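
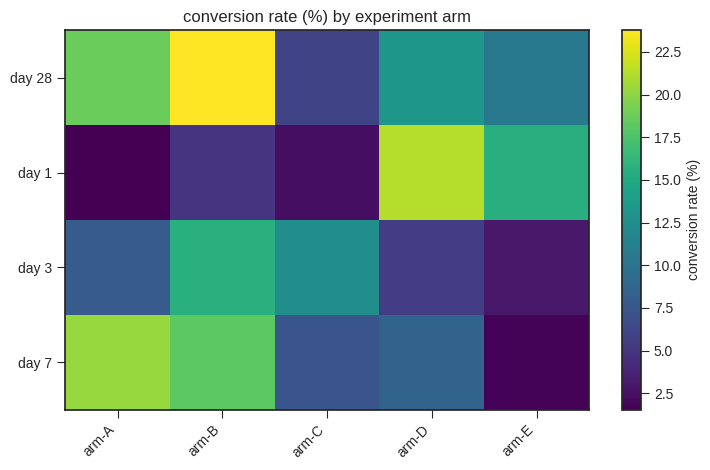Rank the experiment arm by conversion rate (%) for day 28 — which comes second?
Top 3 for day 28: arm-B ≈ 24, arm-A ≈ 18, arm-D ≈ 14.

arm-A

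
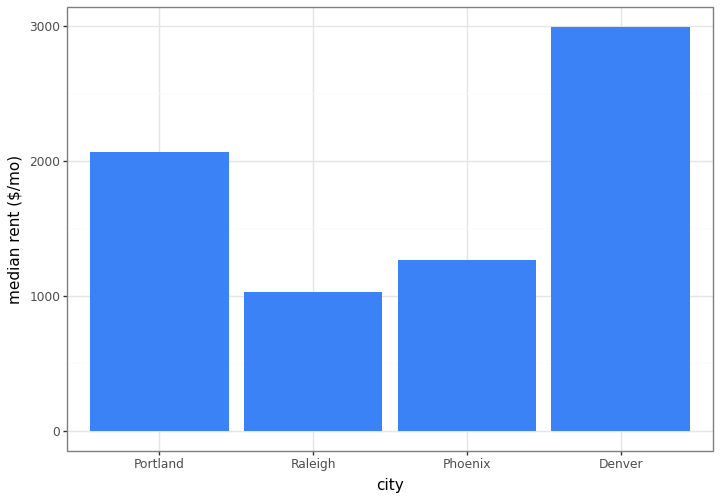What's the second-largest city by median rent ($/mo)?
Top 3: Denver ≈ 3000, Portland ≈ 2000, Phoenix ≈ 1500.

Portland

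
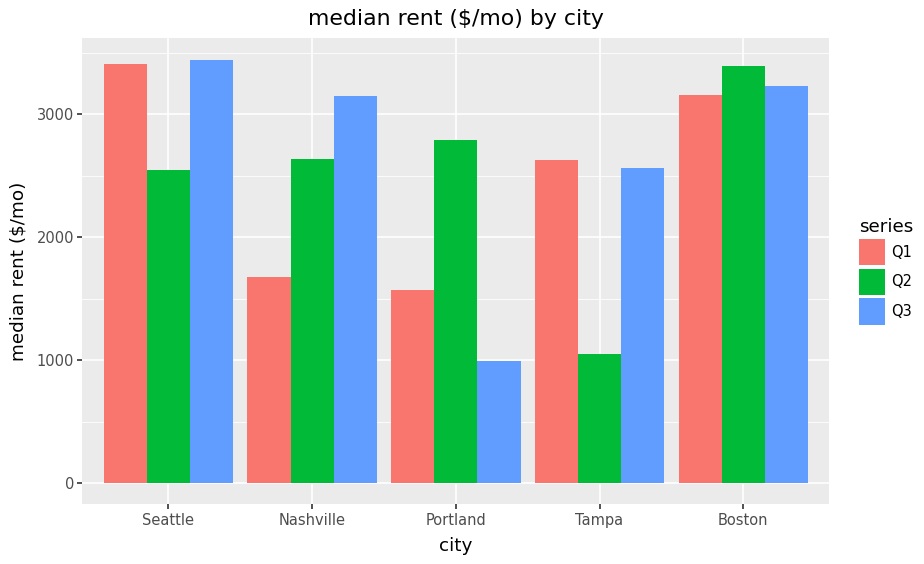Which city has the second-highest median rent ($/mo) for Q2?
Top 3 for Q2: Boston ≈ 3500, Portland ≈ 3000, Nashville ≈ 2500.

Portland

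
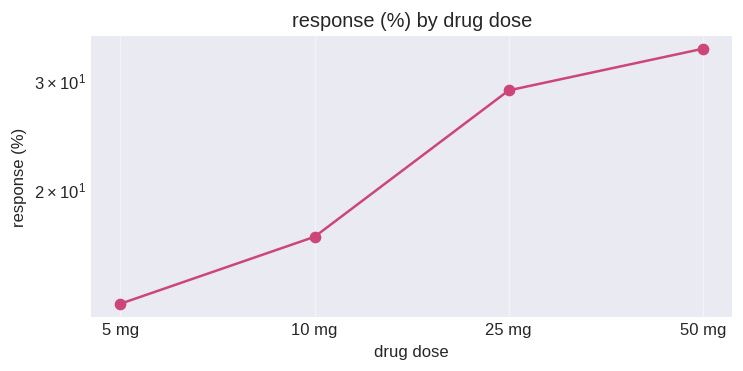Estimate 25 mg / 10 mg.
≈ 1.75×

25 mg ≈ 28, 10 mg ≈ 16; 28/16 ≈ 1.75.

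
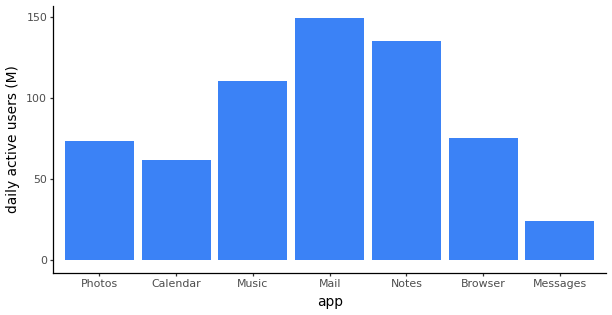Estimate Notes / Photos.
≈ 1.75×

Notes ≈ 140, Photos ≈ 80; 140/80 ≈ 1.75.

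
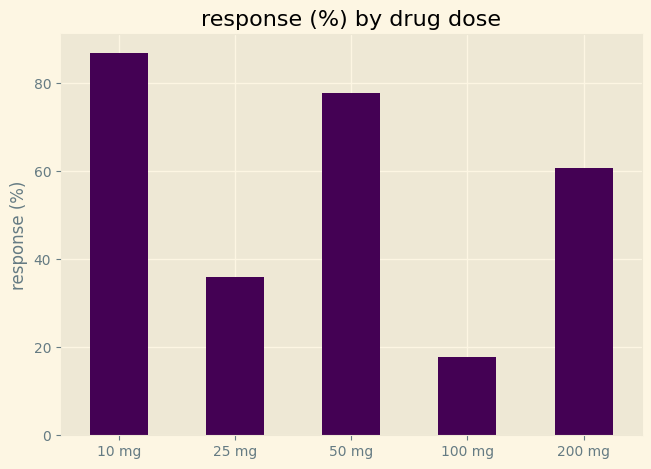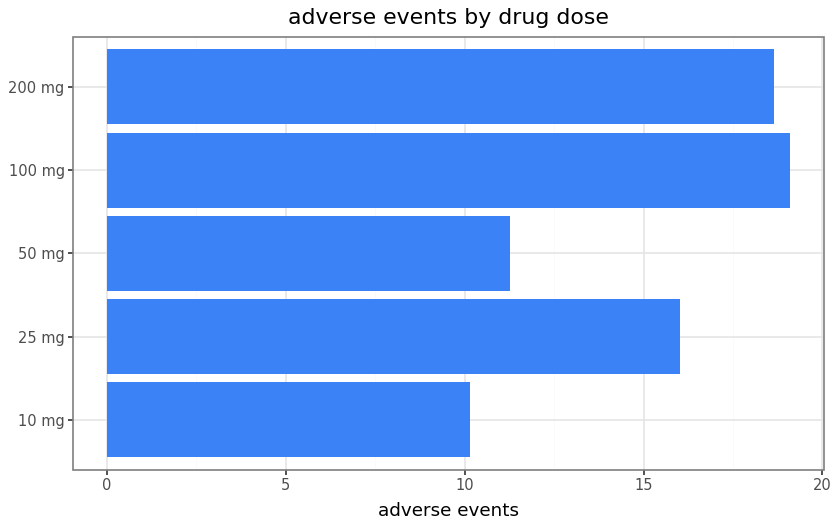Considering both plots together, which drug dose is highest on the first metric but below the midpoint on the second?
10 mg

Chart 2 median adverse events ≈ 16; below-median drug doses: 10 mg, 50 mg. Among those, 10 mg has the highest response (%) (≈ 90).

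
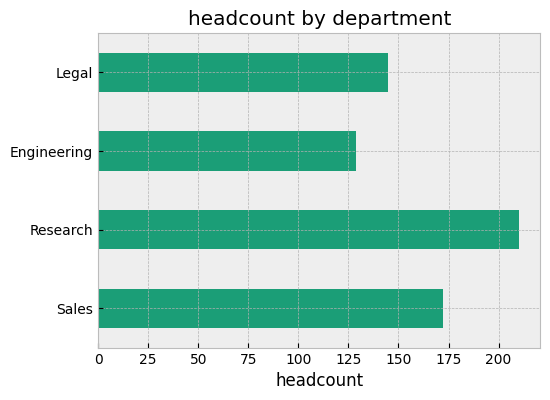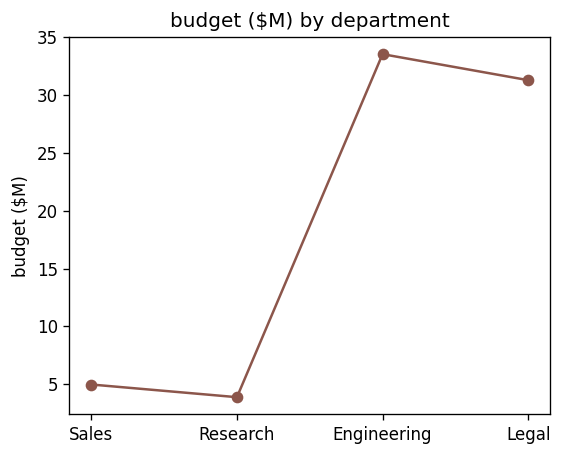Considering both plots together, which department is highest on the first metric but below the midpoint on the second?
Chart 2 median budget ($M) ≈ 20; below-median departments: Sales, Research. Among those, Research has the highest headcount (≈ 220).

Research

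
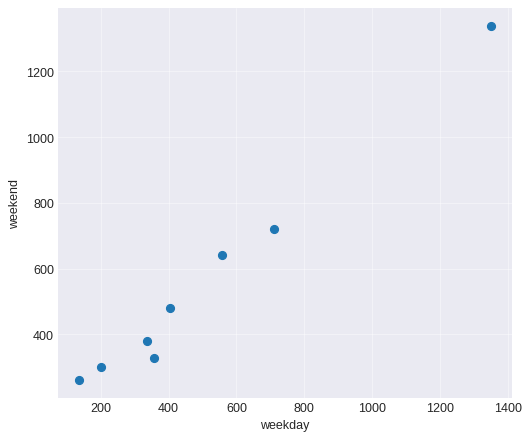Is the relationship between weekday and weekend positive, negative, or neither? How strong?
Points are positively correlated; strong (|r| ≈ 1.0).

positive, strong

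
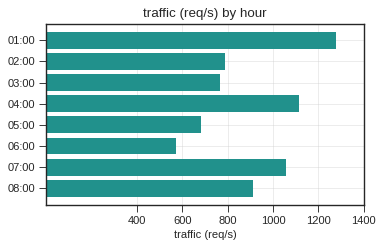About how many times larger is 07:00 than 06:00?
07:00 ≈ 1000, 06:00 ≈ 600; 1000/600 ≈ 1.67.

≈ 1.67×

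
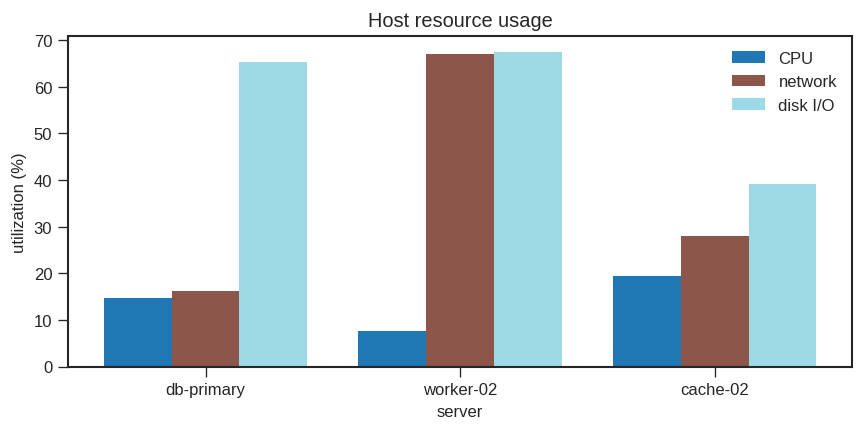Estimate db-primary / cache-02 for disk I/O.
≈ 1.75×

db-primary ≈ 70, cache-02 ≈ 40; 70/40 ≈ 1.75.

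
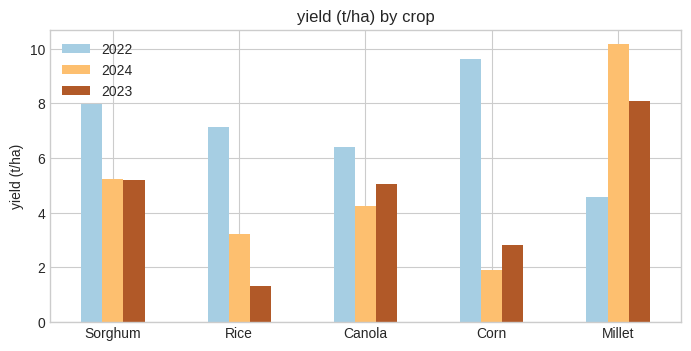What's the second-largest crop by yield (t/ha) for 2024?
Top 3 for 2024: Millet ≈ 10, Sorghum ≈ 5, Canola ≈ 4.

Sorghum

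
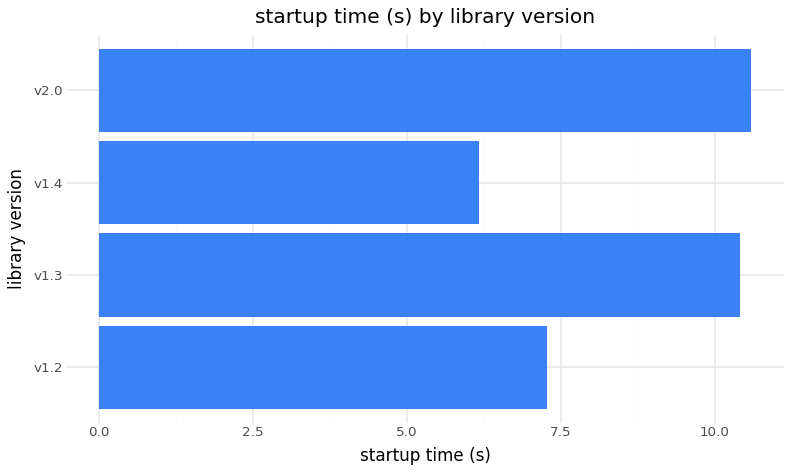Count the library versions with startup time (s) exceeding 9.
Above 9: v1.3, v2.0.

2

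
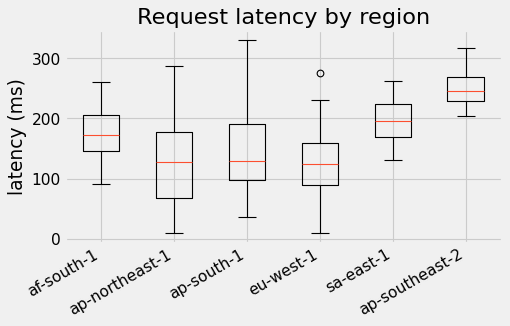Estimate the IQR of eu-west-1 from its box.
≈ 70

Q3 ≈ 160, Q1 ≈ 90; IQR ≈ 70.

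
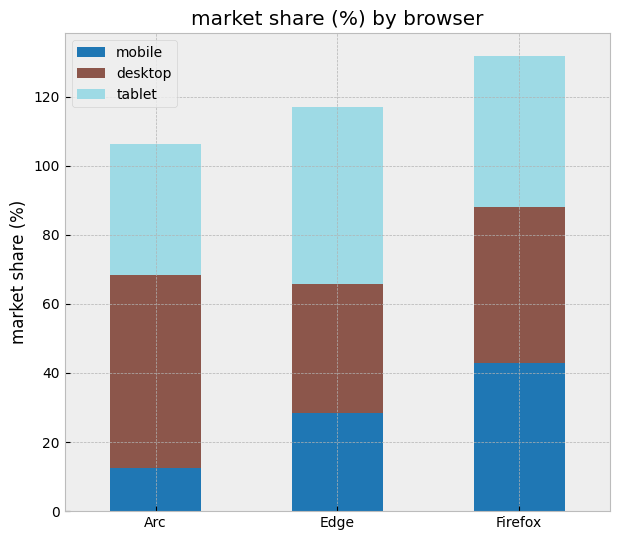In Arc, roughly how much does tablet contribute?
tablet top ≈ 100, bottom ≈ 60; segment ≈ 40.

≈ 40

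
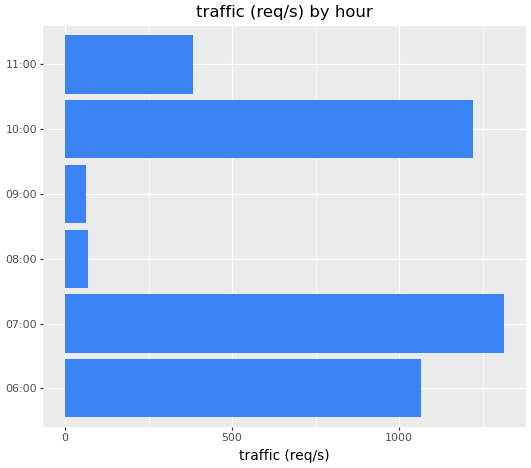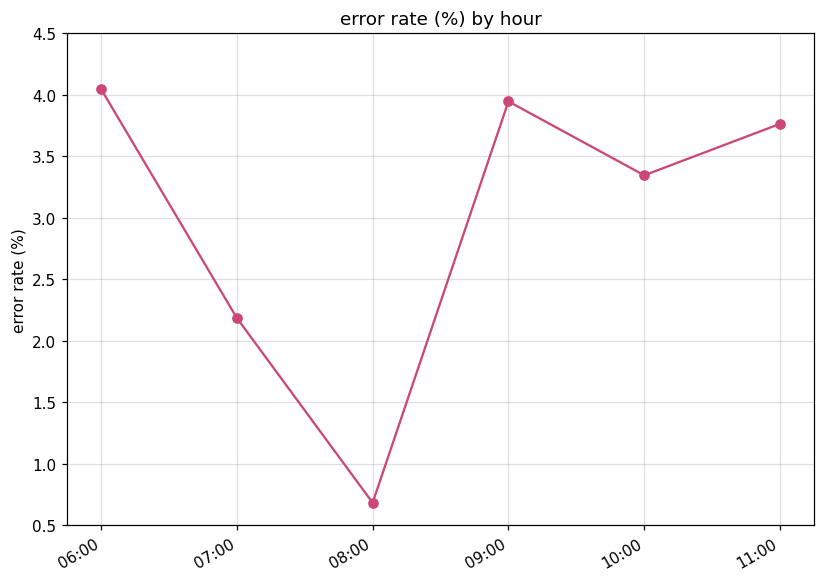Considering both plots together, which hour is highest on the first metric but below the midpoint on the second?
Chart 2 median error rate (%) ≈ 3.5; below-median hours: 07:00, 08:00, 10:00. Among those, 07:00 has the highest traffic (req/s) (≈ 1400).

07:00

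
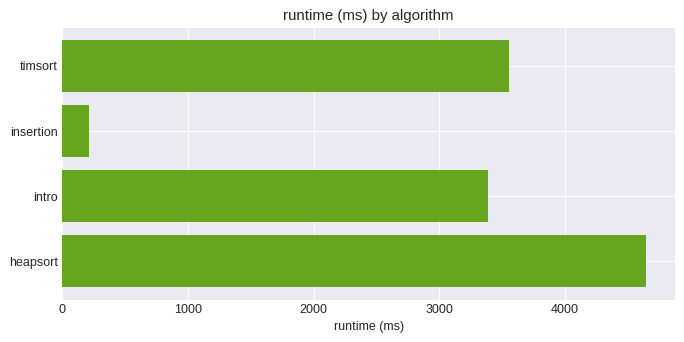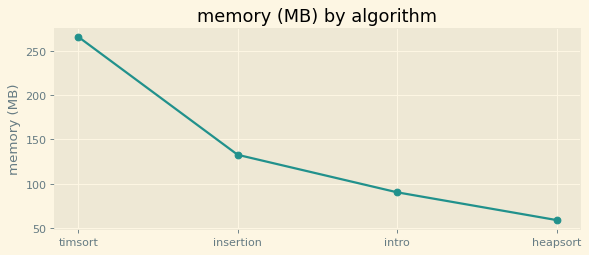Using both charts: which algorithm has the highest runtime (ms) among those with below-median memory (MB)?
Chart 2 median memory (MB) ≈ 100; below-median algorithms: intro, heapsort. Among those, heapsort has the highest runtime (ms) (≈ 4500).

heapsort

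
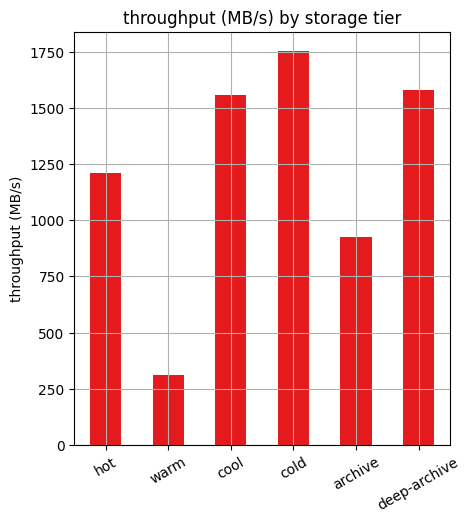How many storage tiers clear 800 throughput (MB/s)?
Above 800: hot, cool, cold, archive, deep-archive.

5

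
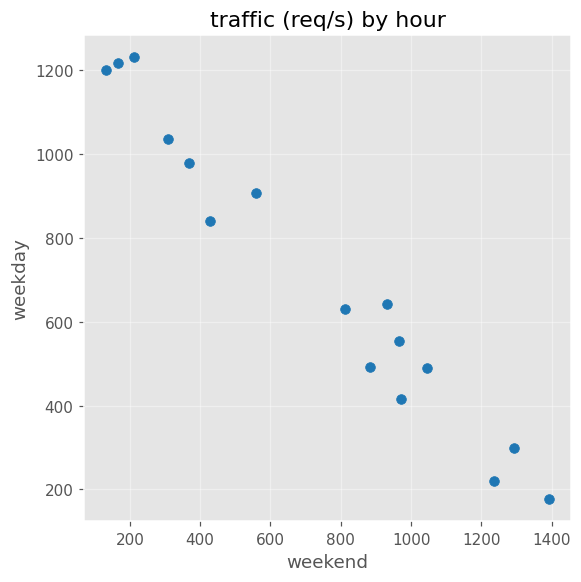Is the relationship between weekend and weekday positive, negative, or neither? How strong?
Points are negatively correlated; strong (|r| ≈ 1.0).

negative, strong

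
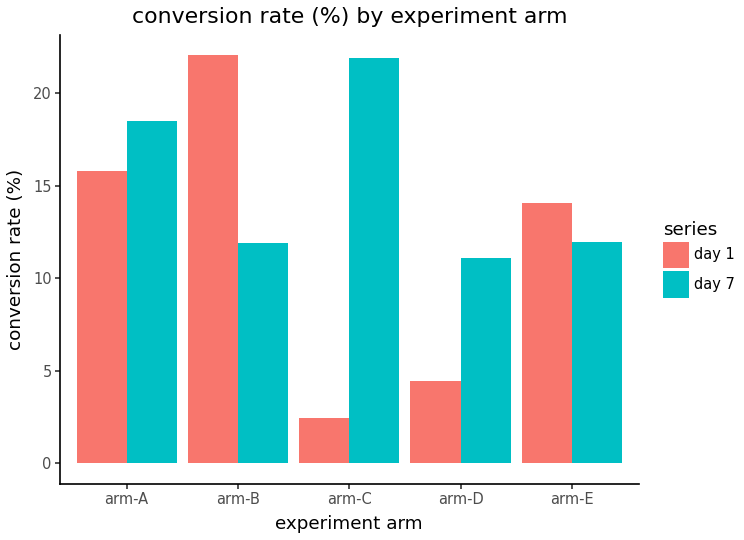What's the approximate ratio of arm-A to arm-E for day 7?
arm-A ≈ 18, arm-E ≈ 12; 18/12 ≈ 1.5.

≈ 1.5×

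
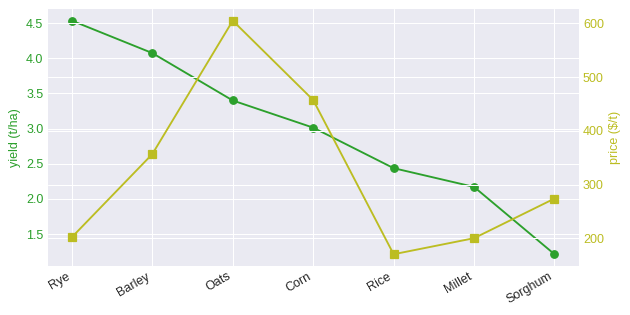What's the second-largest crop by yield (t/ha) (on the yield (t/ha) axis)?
Barley

Top 3 (on the yield (t/ha) axis): Rye ≈ 4.5, Barley ≈ 4.0, Oats ≈ 3.5.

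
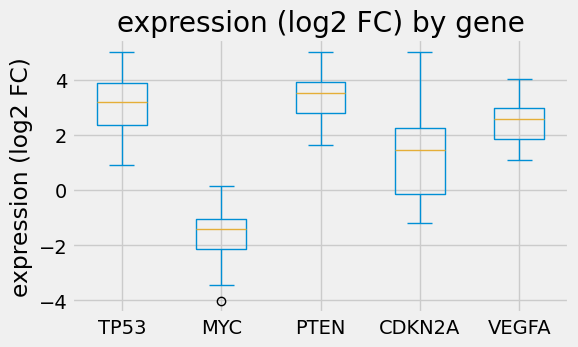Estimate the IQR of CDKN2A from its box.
≈ 2.0

Q3 ≈ 2.0, Q1 ≈ 0.0; IQR ≈ 2.0.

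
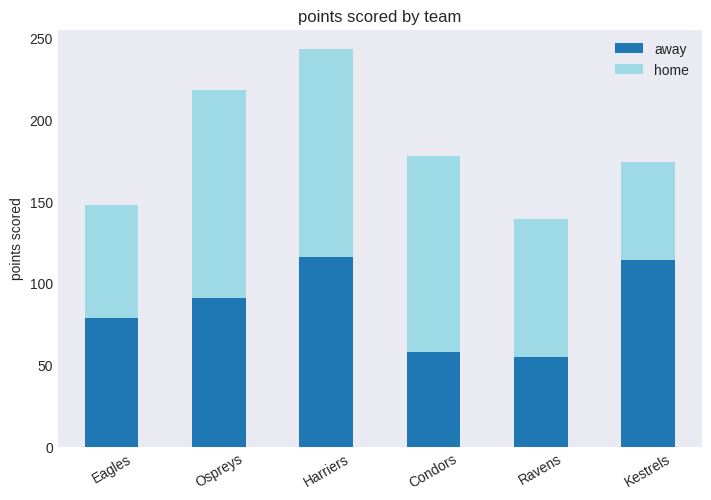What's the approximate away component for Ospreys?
≈ 100

away top ≈ 100, bottom ≈ 0; segment ≈ 100.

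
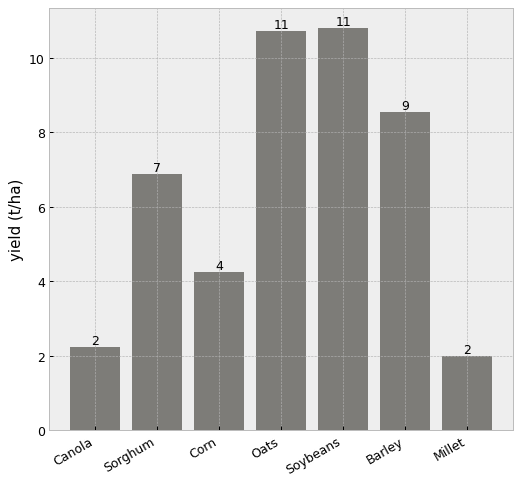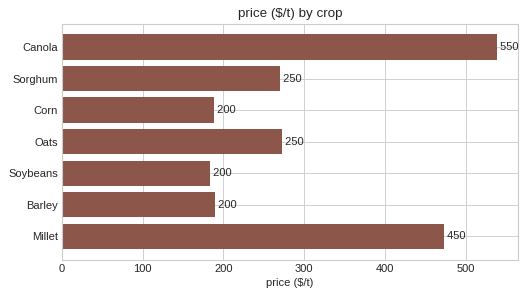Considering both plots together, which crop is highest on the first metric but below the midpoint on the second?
Chart 2 median price ($/t) ≈ 250; below-median crops: Corn, Soybeans, Barley. Among those, Soybeans has the highest yield (t/ha) (≈ 11).

Soybeans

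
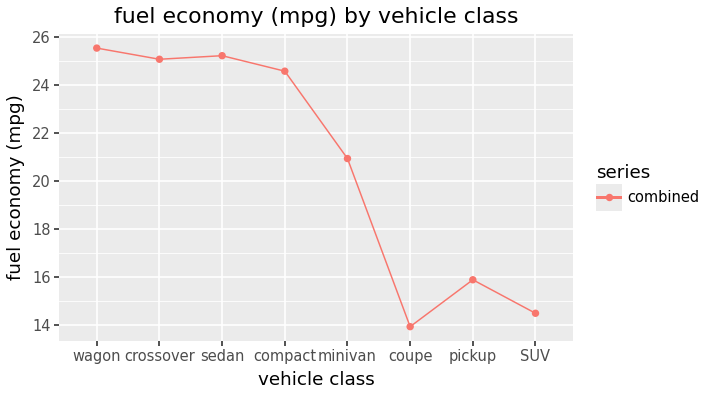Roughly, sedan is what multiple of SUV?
≈ 1.79×

sedan ≈ 25, SUV ≈ 14; 25/14 ≈ 1.79.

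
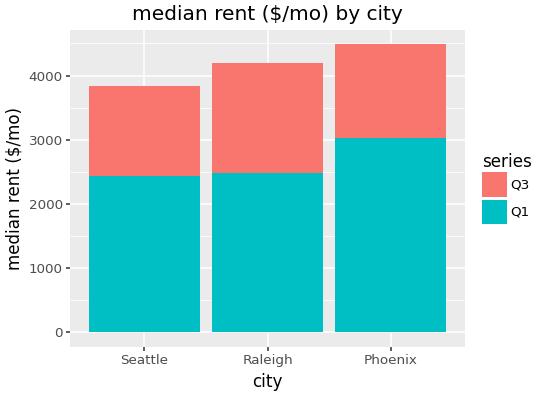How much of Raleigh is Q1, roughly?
≈ 2500

Q1 top ≈ 2500, bottom ≈ 0; segment ≈ 2500.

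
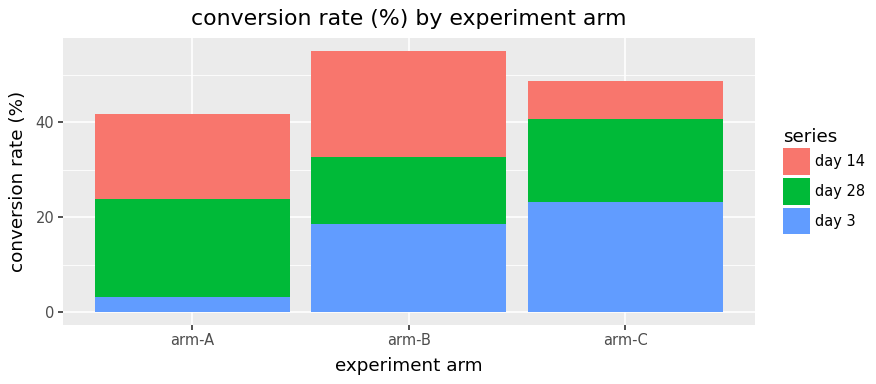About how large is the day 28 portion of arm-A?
≈ 20

day 28 top ≈ 25, bottom ≈ 5; segment ≈ 20.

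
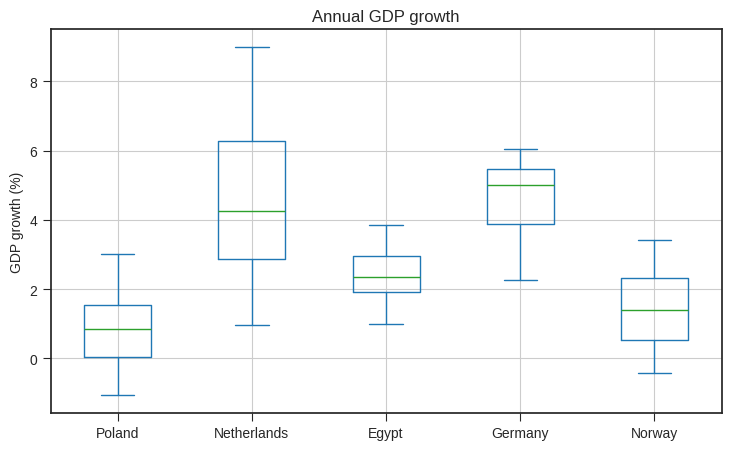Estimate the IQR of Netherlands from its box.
Q3 ≈ 6.5, Q1 ≈ 3.0; IQR ≈ 3.5.

≈ 3.5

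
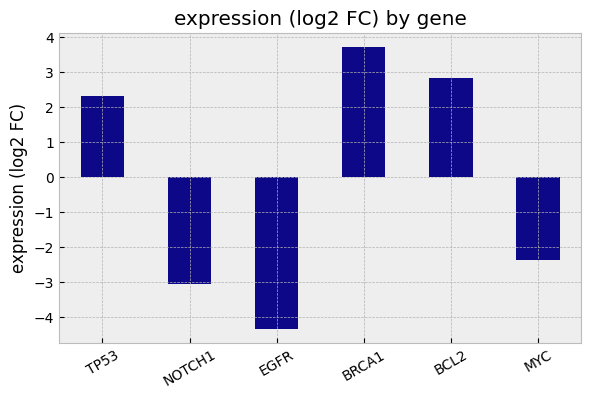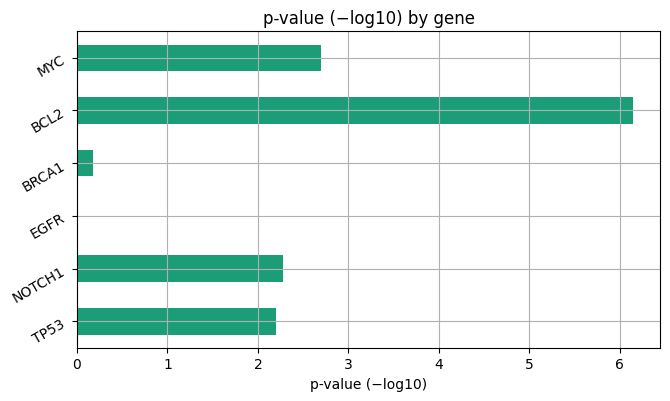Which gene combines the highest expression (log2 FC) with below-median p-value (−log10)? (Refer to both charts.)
BRCA1

Chart 2 median p-value (−log10) ≈ 2; below-median genes: TP53, EGFR, BRCA1. Among those, BRCA1 has the highest expression (log2 FC) (≈ 3.5).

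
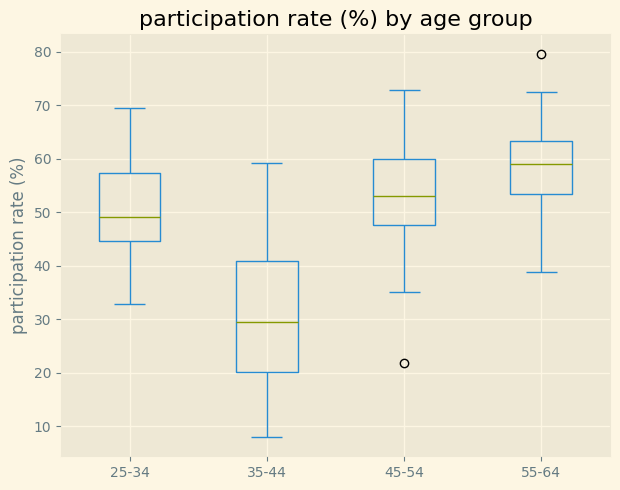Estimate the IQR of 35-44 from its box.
Q3 ≈ 40, Q1 ≈ 20; IQR ≈ 20.

≈ 20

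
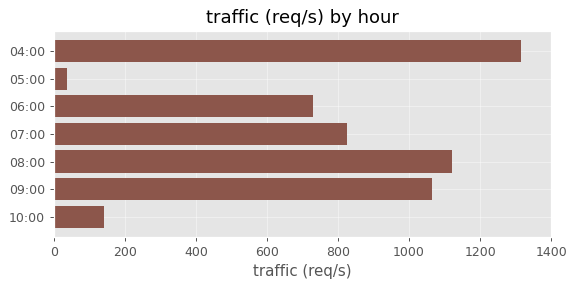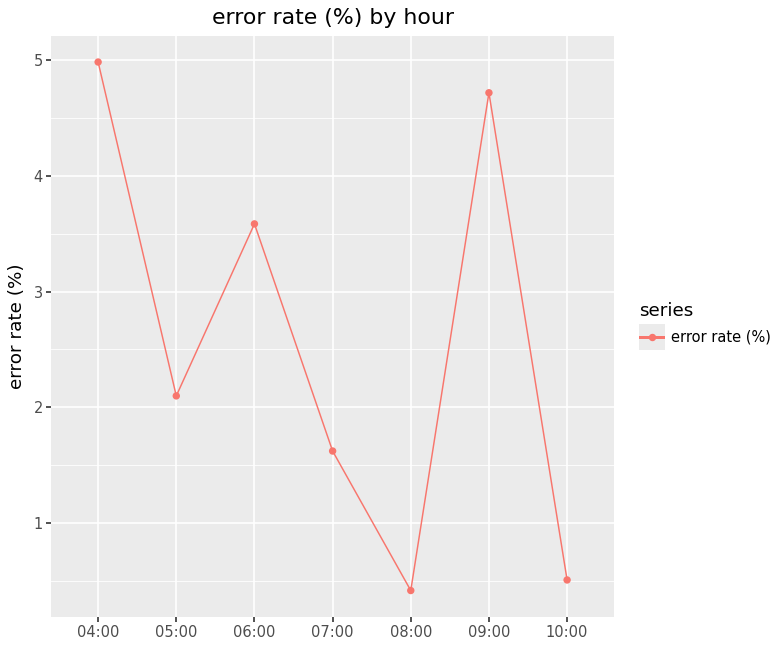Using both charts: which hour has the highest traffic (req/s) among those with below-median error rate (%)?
Chart 2 median error rate (%) ≈ 2; below-median hours: 07:00, 08:00, 10:00. Among those, 08:00 has the highest traffic (req/s) (≈ 1200).

08:00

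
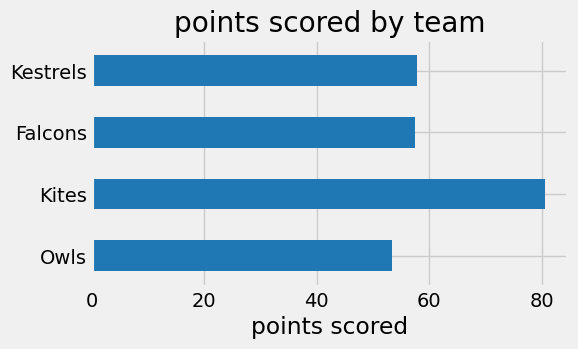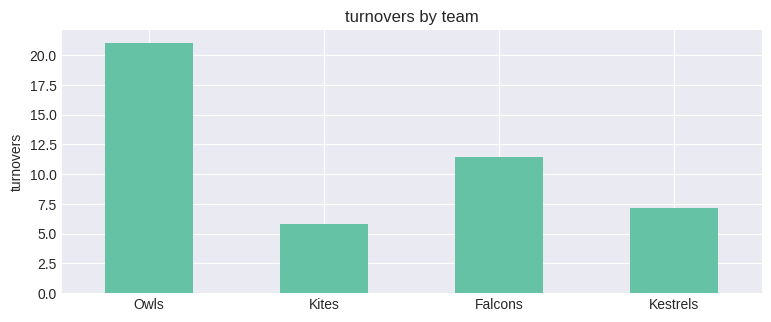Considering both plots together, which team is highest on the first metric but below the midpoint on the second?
Chart 2 median turnovers ≈ 10; below-median teams: Kites, Kestrels. Among those, Kites has the highest points scored (≈ 80).

Kites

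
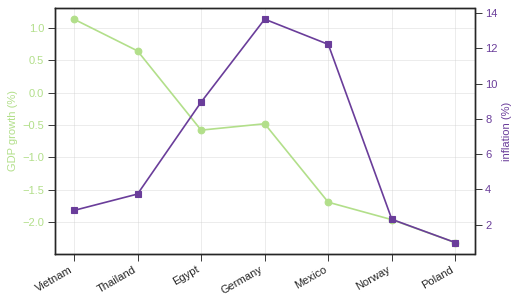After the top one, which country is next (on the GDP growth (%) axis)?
Thailand

Top 3 (on the GDP growth (%) axis): Vietnam ≈ 1.0, Thailand ≈ 0.5, Germany ≈ -0.5.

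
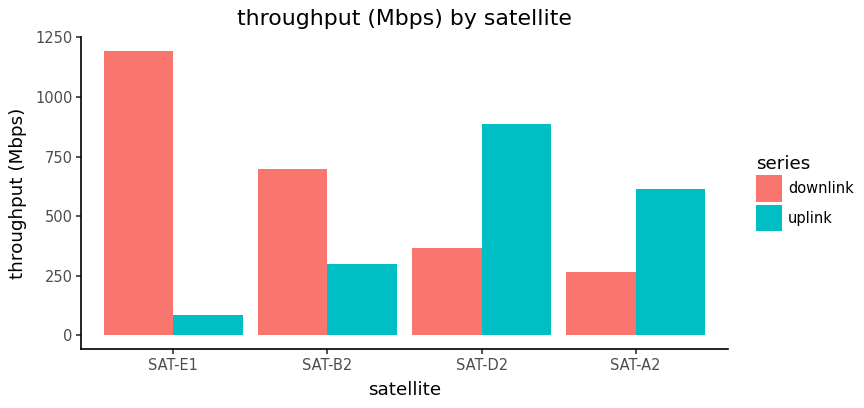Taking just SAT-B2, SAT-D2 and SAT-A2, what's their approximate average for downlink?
(700 + 400 + 300) / 3 ≈ 467.

≈ 467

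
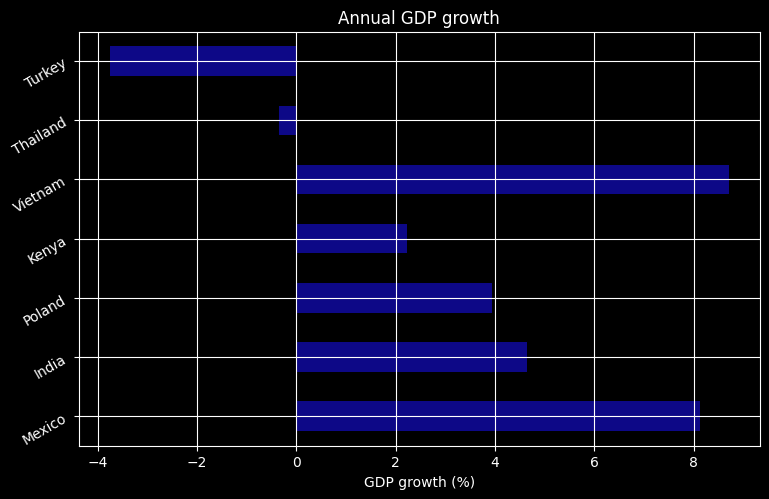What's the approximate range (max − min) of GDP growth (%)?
Max Vietnam ≈ 8, min Turkey ≈ -4; range ≈ 12.

≈ 12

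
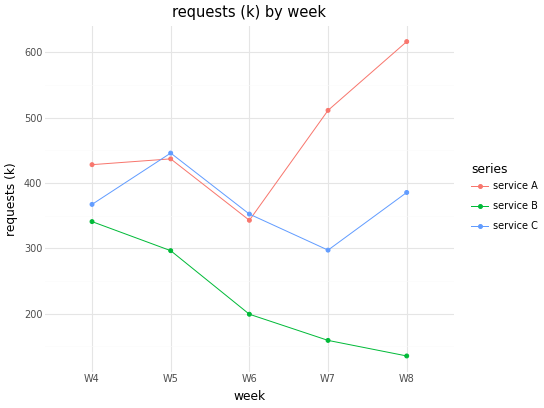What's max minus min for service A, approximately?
≈ 250

Max W8 ≈ 600, min W6 ≈ 350; range ≈ 250.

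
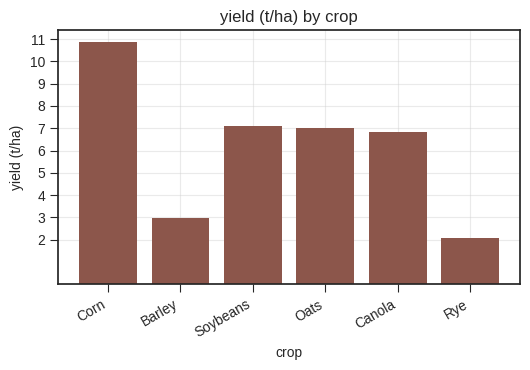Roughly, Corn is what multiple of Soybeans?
Corn ≈ 11, Soybeans ≈ 7; 11/7 ≈ 1.57.

≈ 1.57×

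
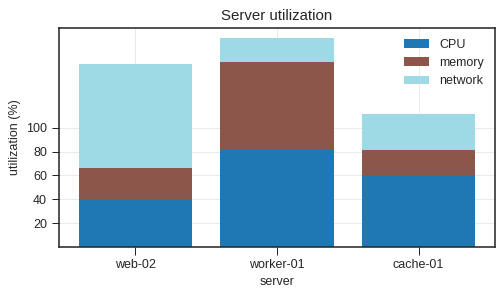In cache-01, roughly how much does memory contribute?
memory top ≈ 80, bottom ≈ 60; segment ≈ 20.

≈ 20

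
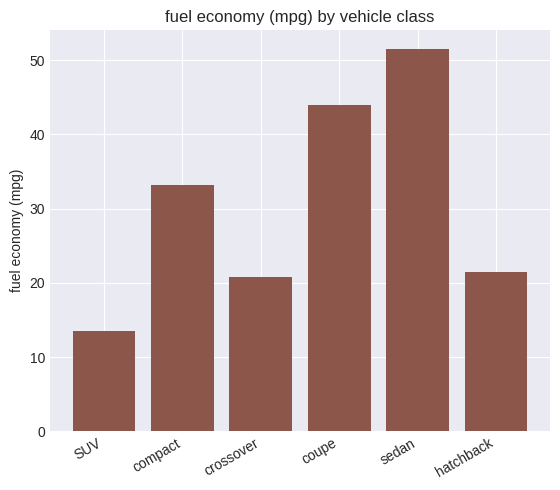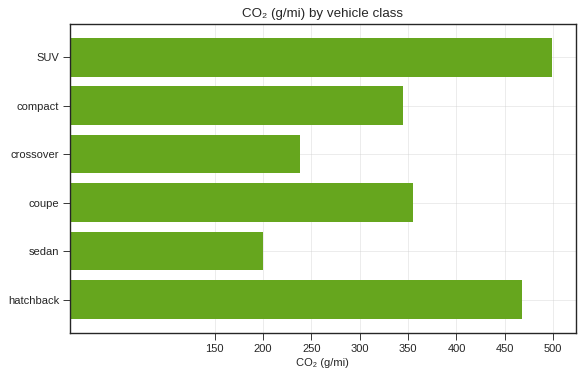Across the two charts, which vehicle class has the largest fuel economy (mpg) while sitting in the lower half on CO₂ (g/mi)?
sedan

Chart 2 median CO₂ (g/mi) ≈ 350; below-median vehicle classes: compact, crossover, sedan. Among those, sedan has the highest fuel economy (mpg) (≈ 50).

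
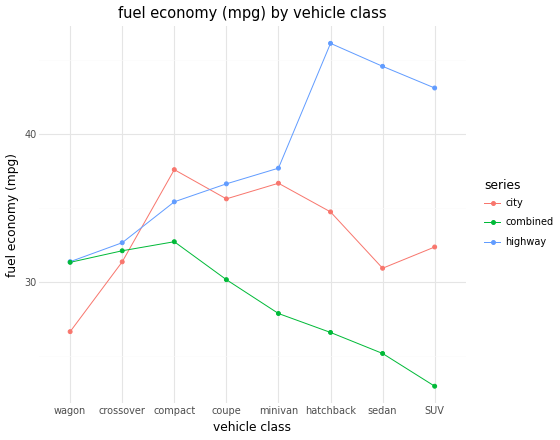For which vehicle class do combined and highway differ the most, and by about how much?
SUV: combined ≈ 22, highway ≈ 44 → gap ≈ 22. Next-largest (hatchback) is only ≈ 20.

SUV, ≈ 22 mpg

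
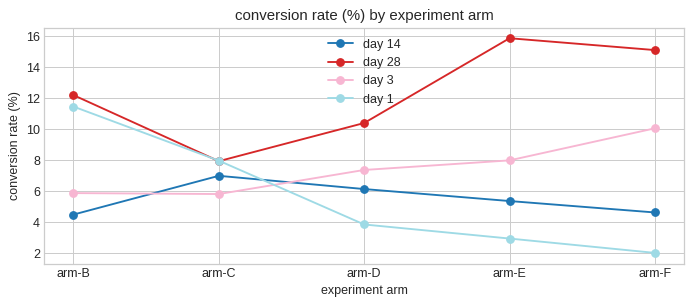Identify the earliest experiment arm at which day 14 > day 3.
arm-C

arm-B: day 14 ≈ 4 vs day 3 ≈ 6 (not yet); arm-C: day 14 ≈ 8 vs day 3 ≈ 6 (first crossover).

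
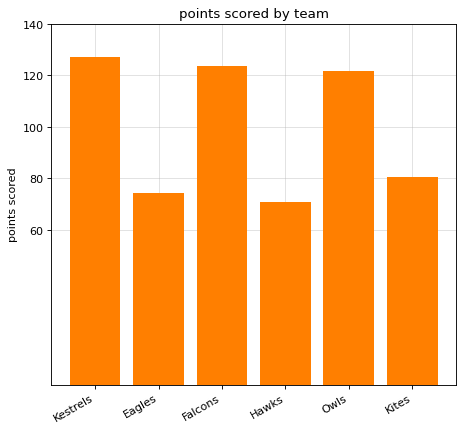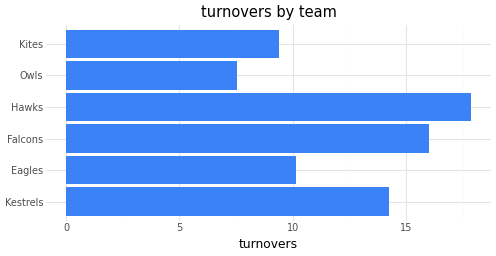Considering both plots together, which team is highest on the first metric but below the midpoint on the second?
Chart 2 median turnovers ≈ 12; below-median teams: Eagles, Owls, Kites. Among those, Owls has the highest points scored (≈ 120).

Owls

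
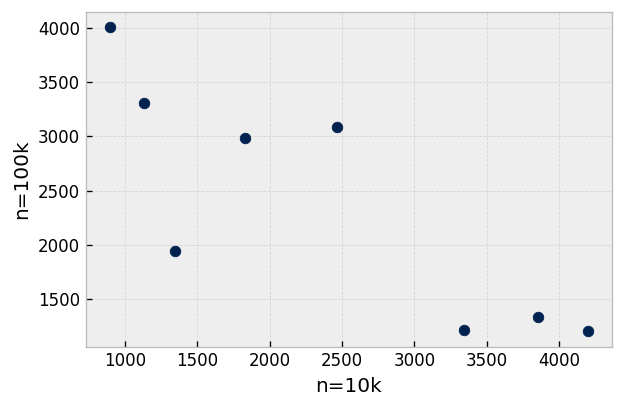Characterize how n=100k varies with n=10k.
Points are negatively correlated; strong (|r| ≈ 0.8).

negative, strong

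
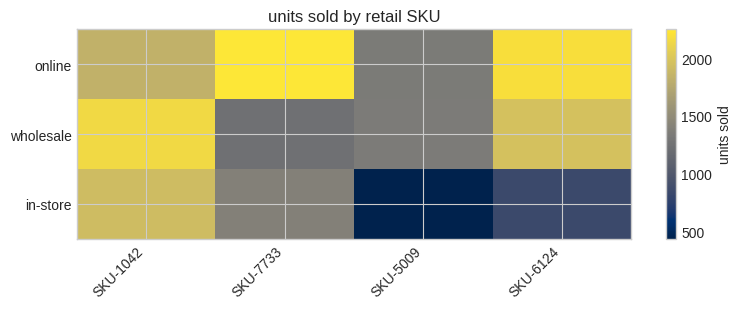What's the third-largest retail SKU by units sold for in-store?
Top 4 for in-store: SKU-1042 ≈ 2000, SKU-7733 ≈ 1400, SKU-6124 ≈ 800, SKU-5009 ≈ 400.

SKU-6124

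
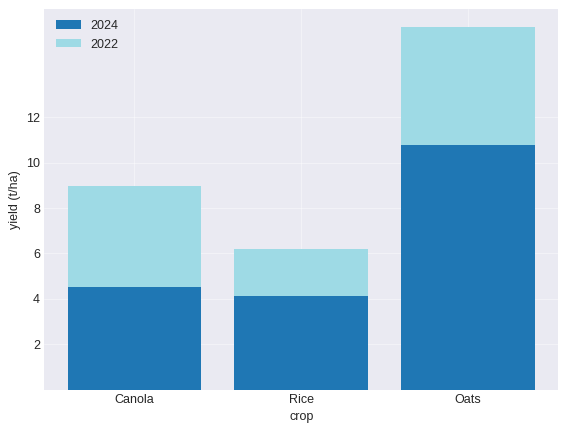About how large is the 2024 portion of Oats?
≈ 10

2024 top ≈ 10, bottom ≈ 0; segment ≈ 10.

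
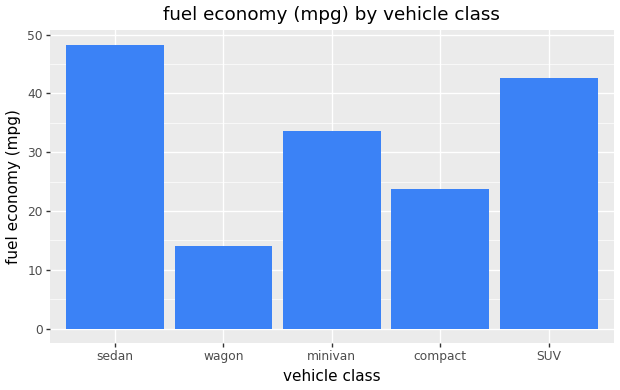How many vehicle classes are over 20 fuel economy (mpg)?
Above 20: sedan, minivan, compact, SUV.

4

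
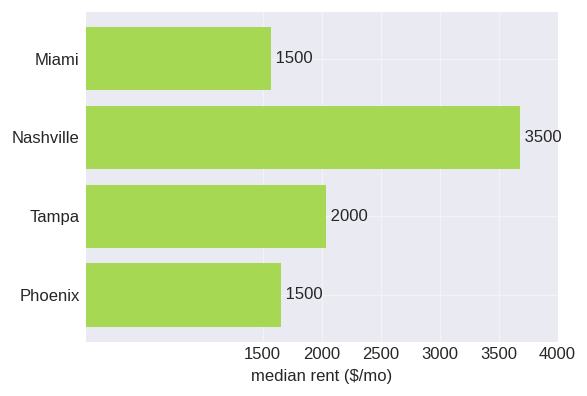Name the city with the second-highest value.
Tampa

Top 3: Nashville ≈ 3500, Tampa ≈ 2000, Phoenix ≈ 1500.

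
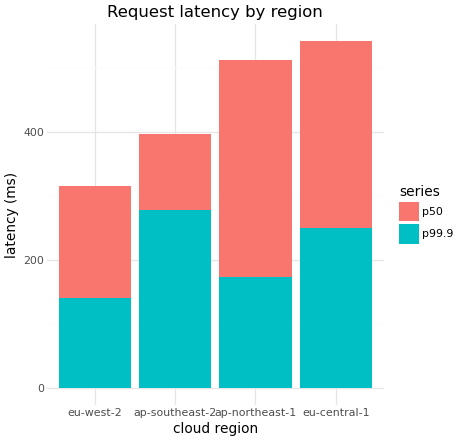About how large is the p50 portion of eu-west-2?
p50 top ≈ 300, bottom ≈ 150; segment ≈ 150.

≈ 150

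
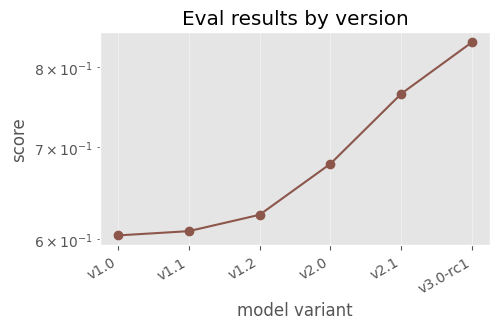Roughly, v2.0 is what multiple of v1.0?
≈ 1.13×

v2.0 ≈ 0.68, v1.0 ≈ 0.60; 0.68/0.60 ≈ 1.13.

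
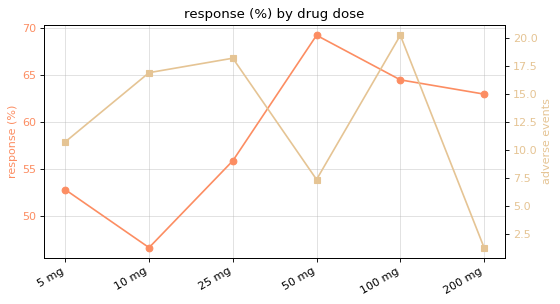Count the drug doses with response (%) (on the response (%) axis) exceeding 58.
3

Above 58: 50 mg, 100 mg, 200 mg.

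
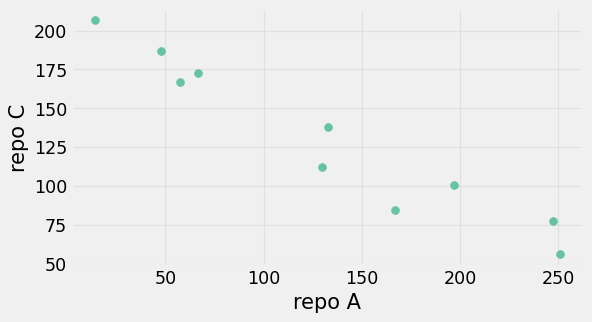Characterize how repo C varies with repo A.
Points are negatively correlated; strong (|r| ≈ 1.0).

negative, strong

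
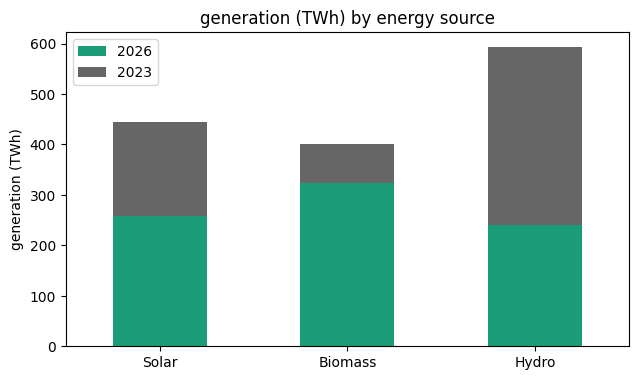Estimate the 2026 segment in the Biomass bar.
2026 top ≈ 300, bottom ≈ 0; segment ≈ 300.

≈ 300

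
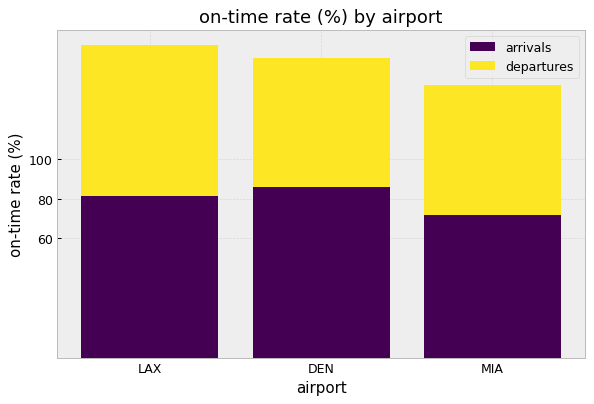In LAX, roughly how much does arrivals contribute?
≈ 80

arrivals top ≈ 80, bottom ≈ 0; segment ≈ 80.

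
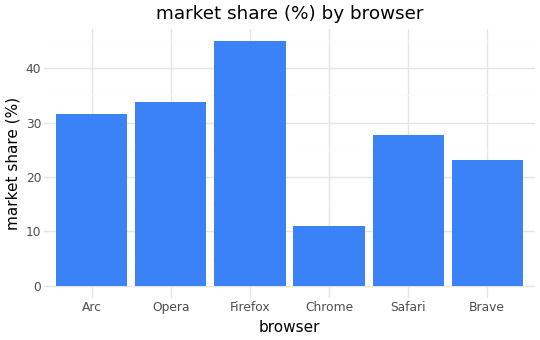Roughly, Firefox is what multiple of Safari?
≈ 1.5×

Firefox ≈ 45, Safari ≈ 30; 45/30 ≈ 1.5.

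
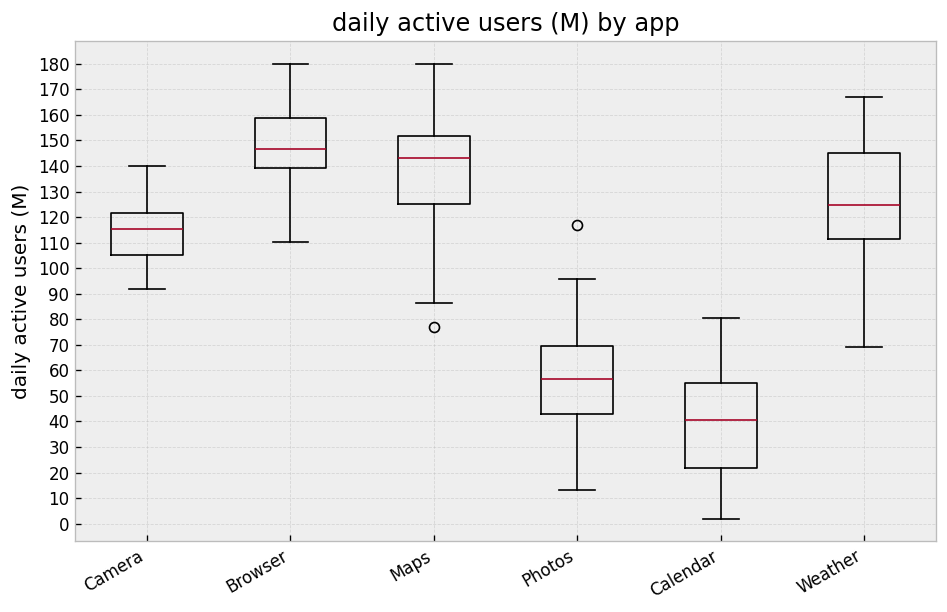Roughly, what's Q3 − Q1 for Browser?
Q3 ≈ 160, Q1 ≈ 140; IQR ≈ 20.

≈ 20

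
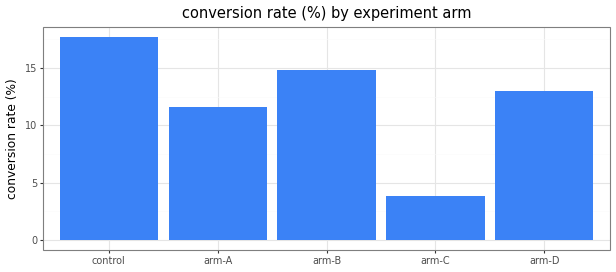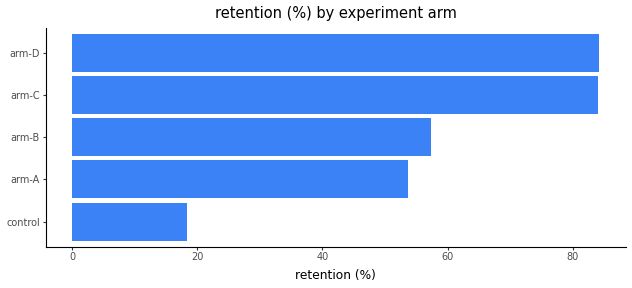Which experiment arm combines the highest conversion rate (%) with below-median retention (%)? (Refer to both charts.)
control

Chart 2 median retention (%) ≈ 60; below-median experiment arms: control, arm-A. Among those, control has the highest conversion rate (%) (≈ 18).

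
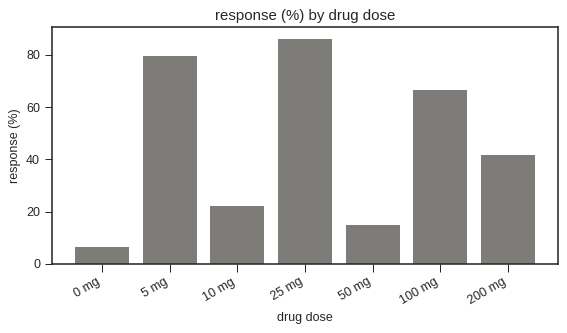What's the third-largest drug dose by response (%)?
Top 4: 25 mg ≈ 90, 5 mg ≈ 80, 100 mg ≈ 70, 200 mg ≈ 40.

100 mg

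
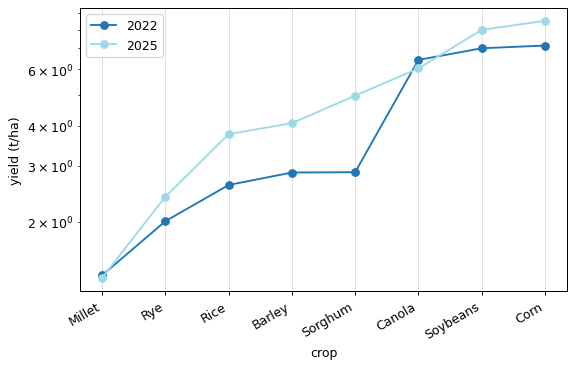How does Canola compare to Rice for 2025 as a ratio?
Canola ≈ 6, Rice ≈ 4; 6/4 ≈ 1.5.

≈ 1.5×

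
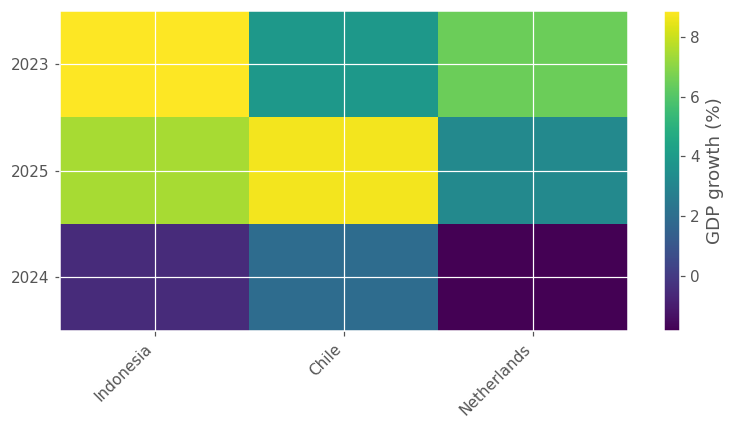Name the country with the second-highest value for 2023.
Top 3 for 2023: Indonesia ≈ 9, Netherlands ≈ 6, Chile ≈ 4.

Netherlands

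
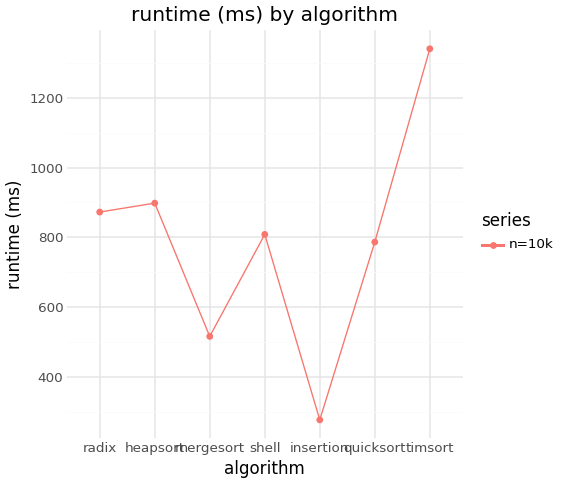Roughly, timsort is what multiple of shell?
≈ 1.62×

timsort ≈ 1300, shell ≈ 800; 1300/800 ≈ 1.62.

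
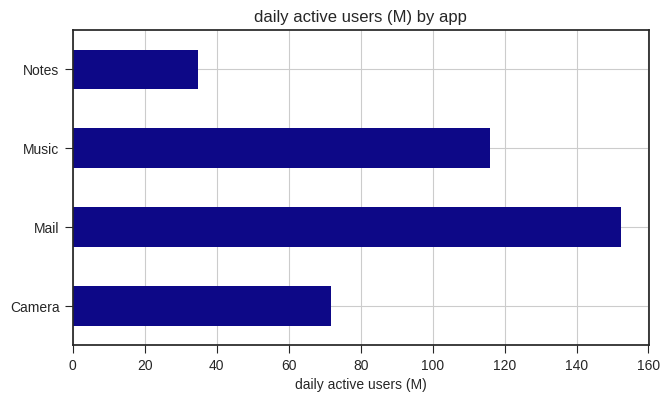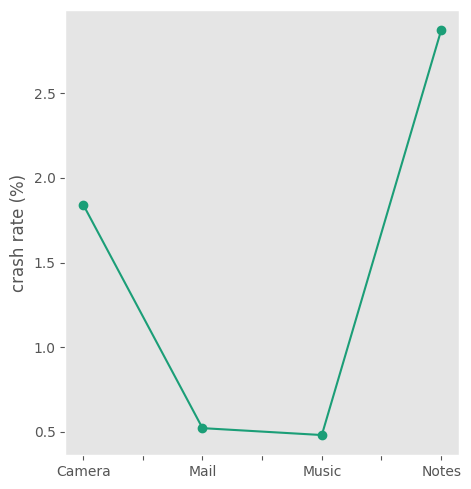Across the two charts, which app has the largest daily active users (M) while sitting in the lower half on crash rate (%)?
Chart 2 median crash rate (%) ≈ 1; below-median apps: Mail, Music. Among those, Mail has the highest daily active users (M) (≈ 160).

Mail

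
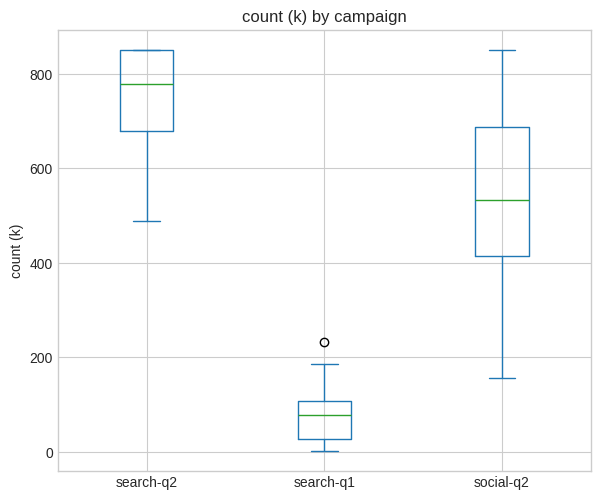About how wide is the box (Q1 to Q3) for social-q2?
≈ 300

Q3 ≈ 700, Q1 ≈ 400; IQR ≈ 300.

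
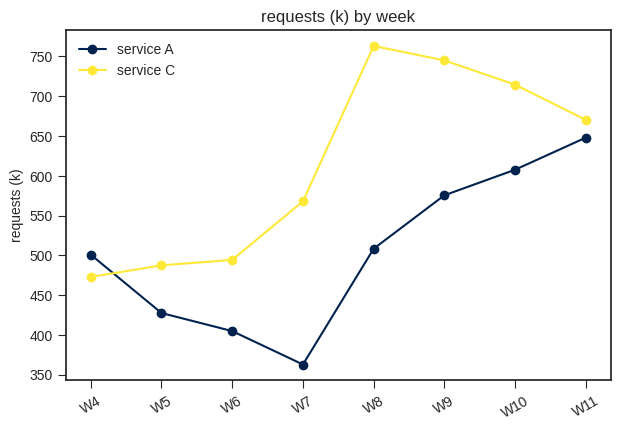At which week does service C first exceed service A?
W5

W4: service C ≈ 450 vs service A ≈ 500 (not yet); W5: service C ≈ 500 vs service A ≈ 450 (first crossover).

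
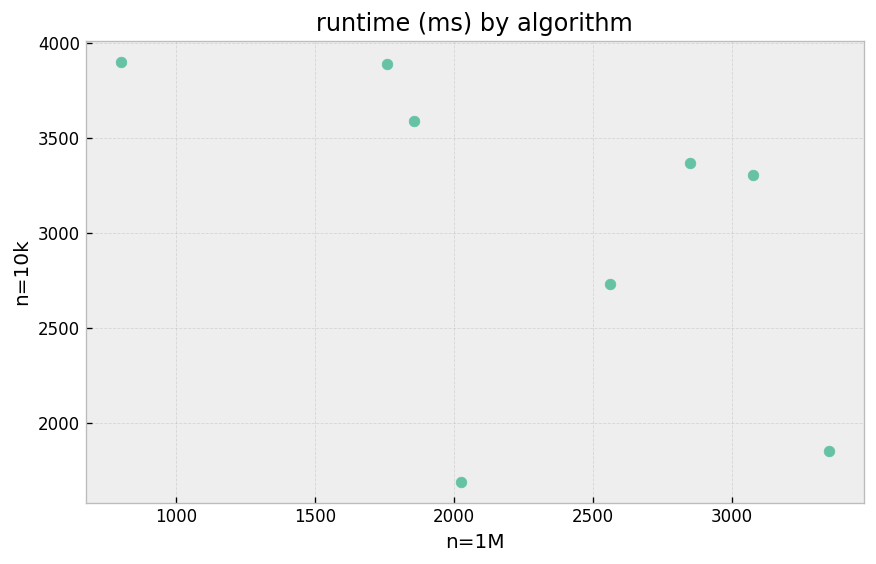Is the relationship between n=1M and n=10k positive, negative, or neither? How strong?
Points are negatively correlated; moderate (|r| ≈ 0.5).

negative, moderate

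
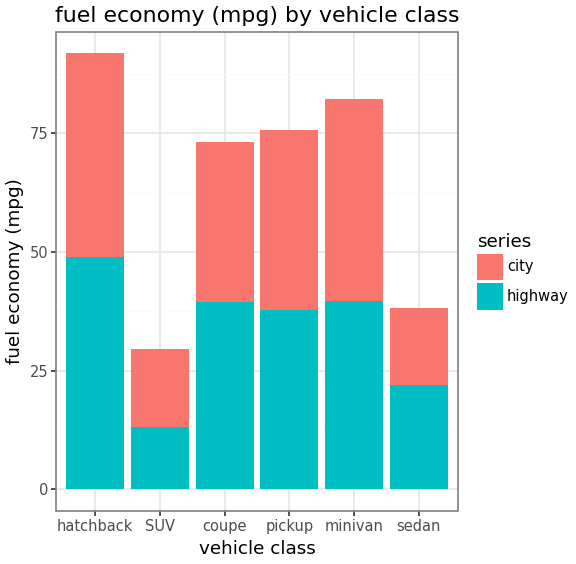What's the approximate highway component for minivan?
≈ 40

highway top ≈ 40, bottom ≈ 0; segment ≈ 40.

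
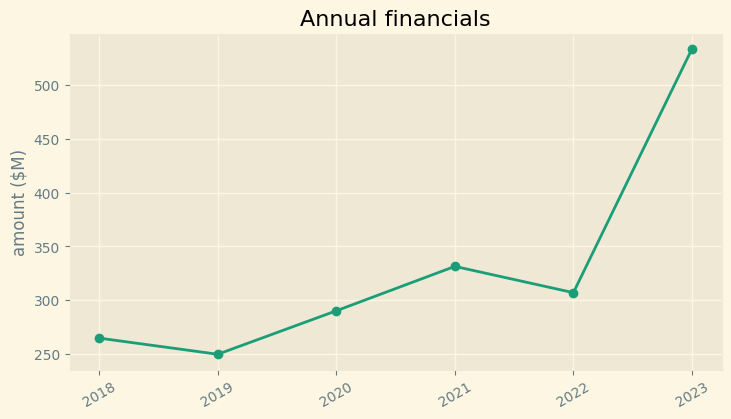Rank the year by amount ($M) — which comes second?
2021

Top 3: 2023 ≈ 525, 2021 ≈ 325, 2022 ≈ 300.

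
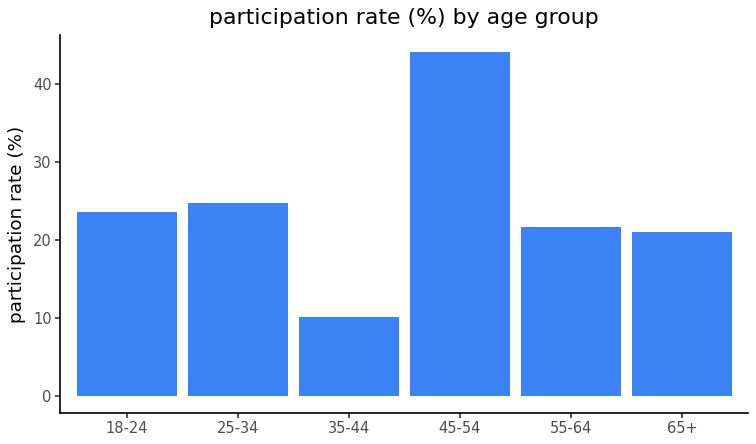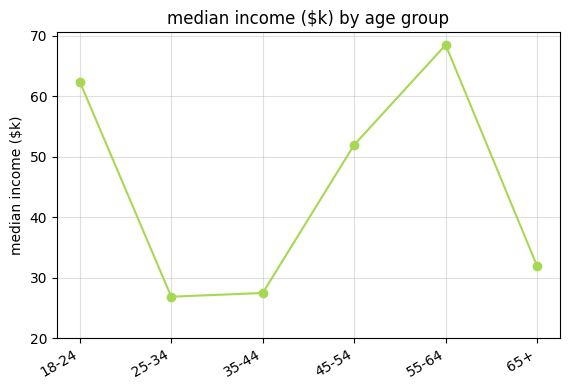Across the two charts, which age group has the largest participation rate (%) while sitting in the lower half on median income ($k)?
25-34

Chart 2 median median income ($k) ≈ 40; below-median age groups: 25-34, 35-44, 65+. Among those, 25-34 has the highest participation rate (%) (≈ 25).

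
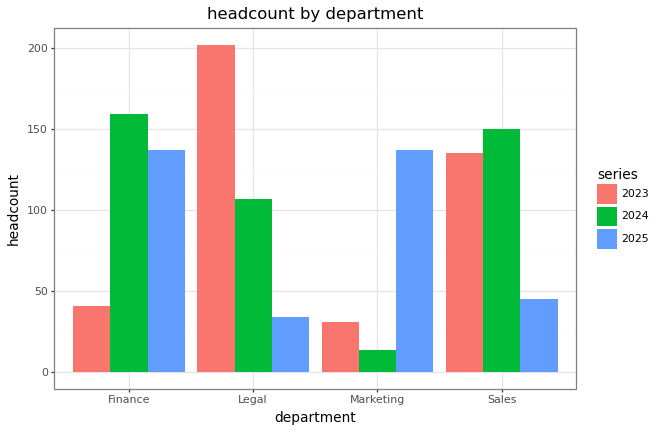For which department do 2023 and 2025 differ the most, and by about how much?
Legal, ≈ 160

Legal: 2023 ≈ 200, 2025 ≈ 40 → gap ≈ 160. Next-largest (Marketing) is only ≈ 100.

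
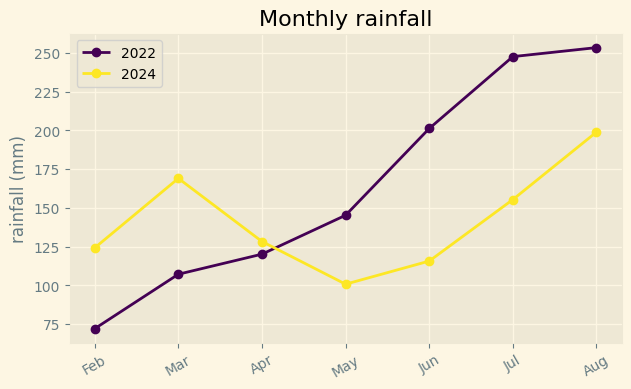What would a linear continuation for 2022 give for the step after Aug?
≈ 290

Last three: 200, 240, 260 → slope ≈ 30/step → next ≈ 290.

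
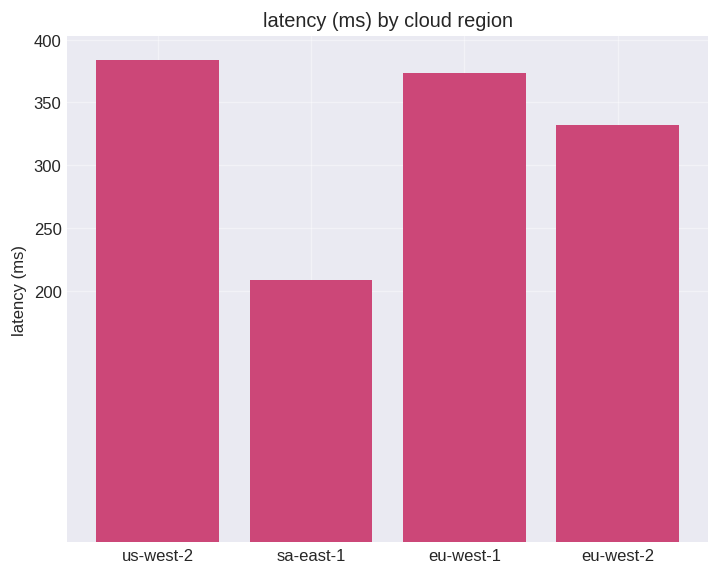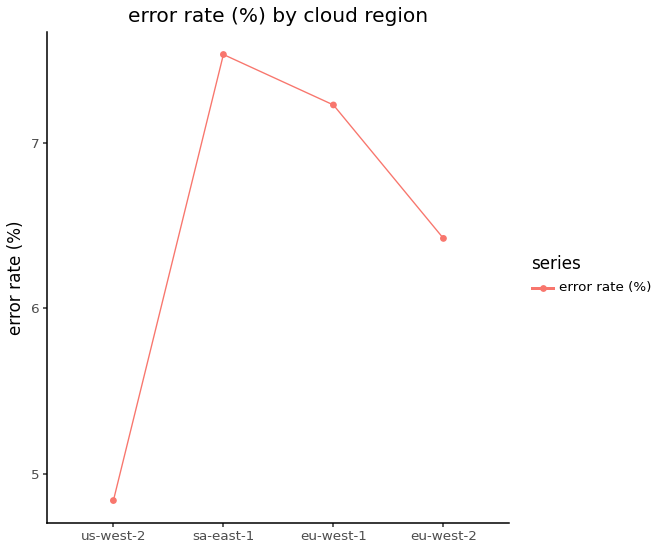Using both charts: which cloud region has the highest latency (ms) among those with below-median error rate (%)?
us-west-2

Chart 2 median error rate (%) ≈ 7; below-median cloud regions: us-west-2, eu-west-2. Among those, us-west-2 has the highest latency (ms) (≈ 400).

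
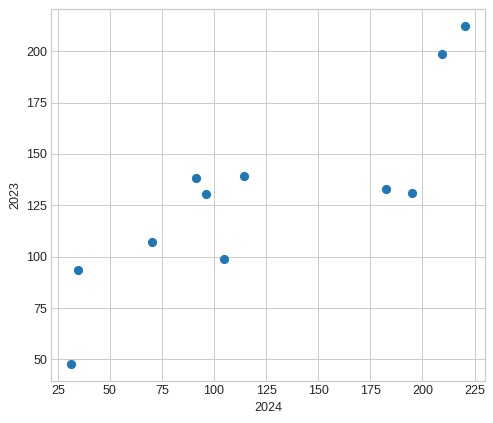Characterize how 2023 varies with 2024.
Points are positively correlated; strong (|r| ≈ 0.8).

positive, strong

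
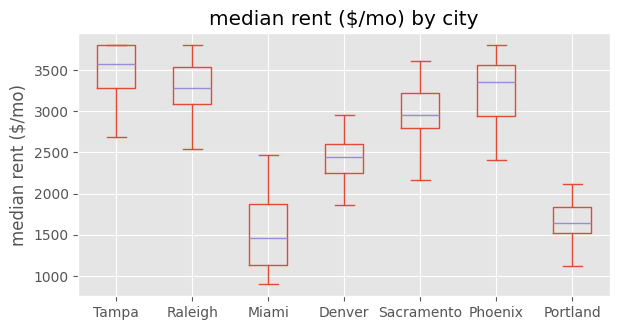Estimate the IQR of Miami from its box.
≈ 600

Q3 ≈ 1800, Q1 ≈ 1200; IQR ≈ 600.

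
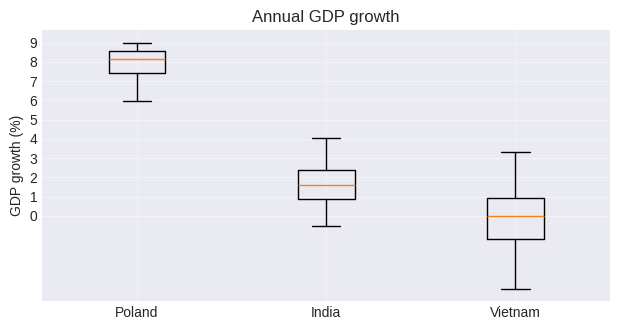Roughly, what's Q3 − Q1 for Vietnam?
Q3 ≈ 1, Q1 ≈ -1; IQR ≈ 2.

≈ 2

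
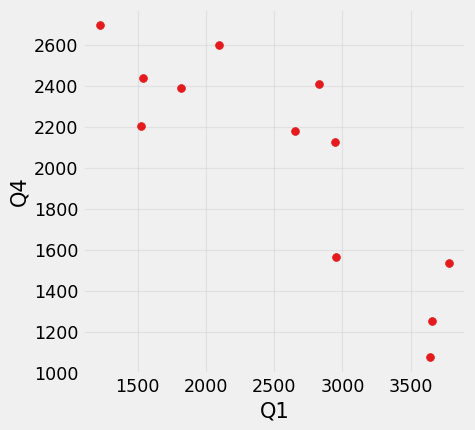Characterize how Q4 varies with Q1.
negative, strong

Points are negatively correlated; strong (|r| ≈ 0.8).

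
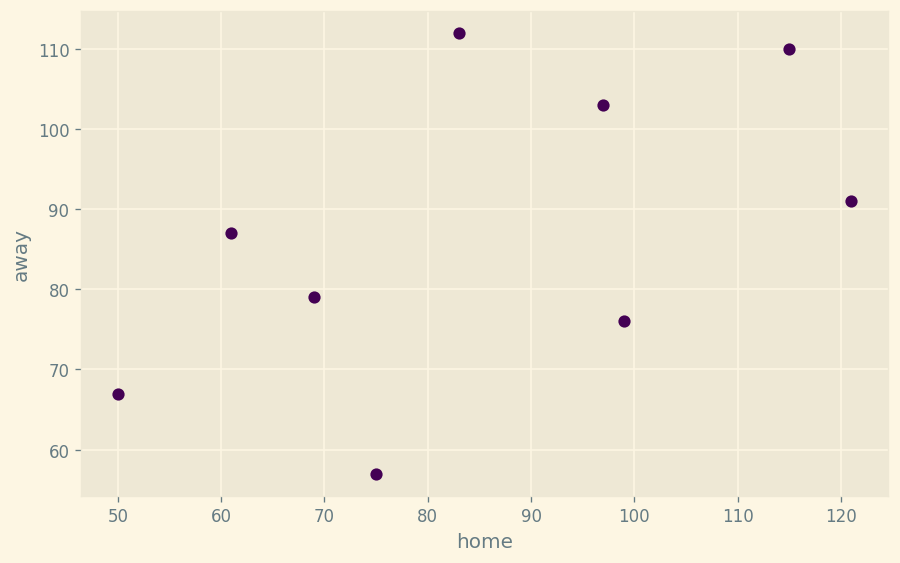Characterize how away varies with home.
positive, moderate

Points are positively correlated; moderate (|r| ≈ 0.5).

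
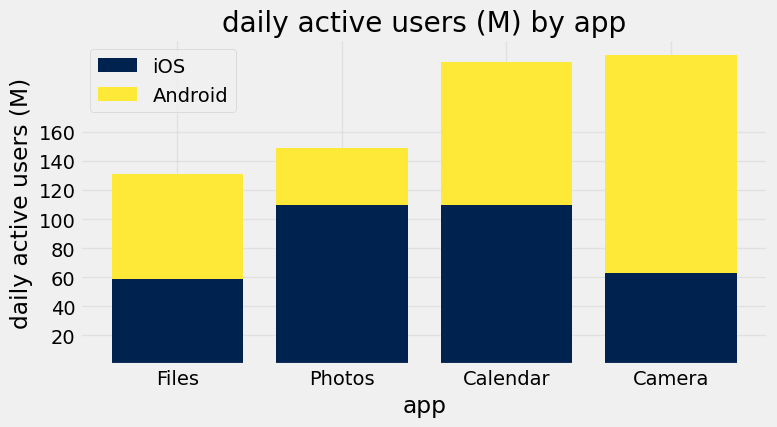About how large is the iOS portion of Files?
iOS top ≈ 60, bottom ≈ 0; segment ≈ 60.

≈ 60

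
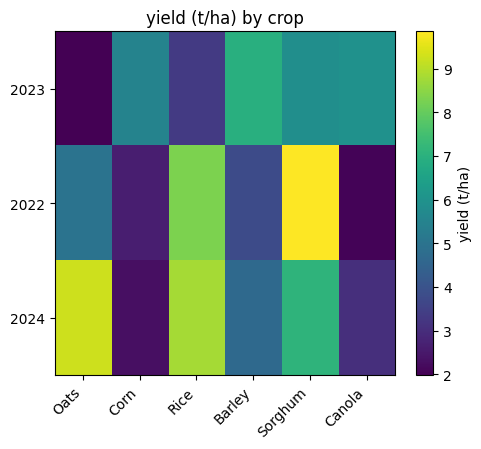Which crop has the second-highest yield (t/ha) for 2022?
Top 3 for 2022: Sorghum ≈ 10, Rice ≈ 8, Oats ≈ 5.

Rice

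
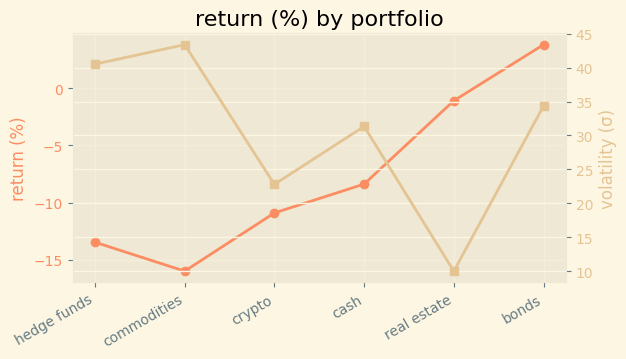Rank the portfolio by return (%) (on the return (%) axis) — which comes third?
Top 4 (on the return (%) axis): bonds ≈ 4, real estate ≈ -2, cash ≈ -8, crypto ≈ -10.

cash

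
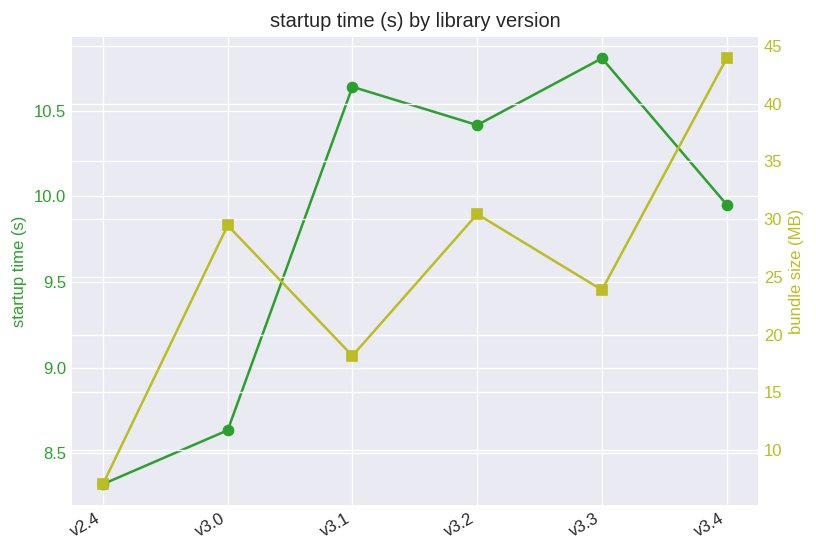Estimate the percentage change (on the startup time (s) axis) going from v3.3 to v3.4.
≈ -9.1%

v3.3 ≈ 11.0, v3.4 ≈ 10.0; (10.0 − 11.0) / 11.0 ≈ -9.1%.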